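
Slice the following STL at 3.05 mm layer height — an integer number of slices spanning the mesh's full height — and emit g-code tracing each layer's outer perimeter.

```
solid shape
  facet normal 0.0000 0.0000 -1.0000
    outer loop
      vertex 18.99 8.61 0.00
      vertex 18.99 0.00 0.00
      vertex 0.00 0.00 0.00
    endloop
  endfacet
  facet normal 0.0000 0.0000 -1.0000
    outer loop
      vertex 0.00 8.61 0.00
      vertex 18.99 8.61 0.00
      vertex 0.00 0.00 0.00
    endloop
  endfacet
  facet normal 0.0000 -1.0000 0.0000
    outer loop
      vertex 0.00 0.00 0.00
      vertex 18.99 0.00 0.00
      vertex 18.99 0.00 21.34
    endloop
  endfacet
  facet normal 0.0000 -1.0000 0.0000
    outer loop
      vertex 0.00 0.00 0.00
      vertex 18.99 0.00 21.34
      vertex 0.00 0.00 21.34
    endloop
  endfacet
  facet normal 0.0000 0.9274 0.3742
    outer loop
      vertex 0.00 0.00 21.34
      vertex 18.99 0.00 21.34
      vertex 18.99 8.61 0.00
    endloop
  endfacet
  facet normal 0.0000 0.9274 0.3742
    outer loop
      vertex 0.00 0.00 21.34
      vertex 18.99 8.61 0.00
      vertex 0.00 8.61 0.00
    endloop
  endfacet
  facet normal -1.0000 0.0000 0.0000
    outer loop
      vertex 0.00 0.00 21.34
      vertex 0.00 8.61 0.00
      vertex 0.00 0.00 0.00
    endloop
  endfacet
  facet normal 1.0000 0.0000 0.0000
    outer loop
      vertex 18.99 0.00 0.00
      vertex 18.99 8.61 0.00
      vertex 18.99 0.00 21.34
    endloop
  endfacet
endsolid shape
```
; perimeter-only toolpath
G21 ; units = mm
G90 ; absolute positioning
G28 ; home
; layer 1
G0 Z3.05
G0 X0.00 Y0.00
G1 X18.99 Y0.00
G1 X18.99 Y7.38
G1 X0.00 Y7.38
G1 X0.00 Y0.00
; layer 2
G0 Z6.10
G0 X0.00 Y0.00
G1 X18.99 Y0.00
G1 X18.99 Y6.15
G1 X0.00 Y6.15
G1 X0.00 Y0.00
; layer 3
G0 Z9.15
G0 X0.00 Y0.00
G1 X18.99 Y0.00
G1 X18.99 Y4.92
G1 X0.00 Y4.92
G1 X0.00 Y0.00
; layer 4
G0 Z12.19
G0 X0.00 Y0.00
G1 X18.99 Y0.00
G1 X18.99 Y3.69
G1 X0.00 Y3.69
G1 X0.00 Y0.00
; layer 5
G0 Z15.24
G0 X0.00 Y0.00
G1 X18.99 Y0.00
G1 X18.99 Y2.46
G1 X0.00 Y2.46
G1 X0.00 Y0.00
; layer 6
G0 Z18.29
G0 X0.00 Y0.00
G1 X18.99 Y0.00
G1 X18.99 Y1.23
G1 X0.00 Y1.23
G1 X0.00 Y0.00
M2 ; end

The solid is a wedge (ramp): 19 × 8.61 mm base, rising to 21.3 mm along the y=0 edge and sloping linearly to z=0 at y=8.61. Slicing at Δz = 3.05 mm — 7 equal slices spanning the solid's height, so layer i sits at z = i·h/7 — gives 6 non-empty perimeters. Each is a 4-segment closed polygon; G0 lifts to the layer z and rapids to the start vertex, then G1 traces the edges. The cross-section shrinks linearly with z (the slice at the apex is degenerate and omitted).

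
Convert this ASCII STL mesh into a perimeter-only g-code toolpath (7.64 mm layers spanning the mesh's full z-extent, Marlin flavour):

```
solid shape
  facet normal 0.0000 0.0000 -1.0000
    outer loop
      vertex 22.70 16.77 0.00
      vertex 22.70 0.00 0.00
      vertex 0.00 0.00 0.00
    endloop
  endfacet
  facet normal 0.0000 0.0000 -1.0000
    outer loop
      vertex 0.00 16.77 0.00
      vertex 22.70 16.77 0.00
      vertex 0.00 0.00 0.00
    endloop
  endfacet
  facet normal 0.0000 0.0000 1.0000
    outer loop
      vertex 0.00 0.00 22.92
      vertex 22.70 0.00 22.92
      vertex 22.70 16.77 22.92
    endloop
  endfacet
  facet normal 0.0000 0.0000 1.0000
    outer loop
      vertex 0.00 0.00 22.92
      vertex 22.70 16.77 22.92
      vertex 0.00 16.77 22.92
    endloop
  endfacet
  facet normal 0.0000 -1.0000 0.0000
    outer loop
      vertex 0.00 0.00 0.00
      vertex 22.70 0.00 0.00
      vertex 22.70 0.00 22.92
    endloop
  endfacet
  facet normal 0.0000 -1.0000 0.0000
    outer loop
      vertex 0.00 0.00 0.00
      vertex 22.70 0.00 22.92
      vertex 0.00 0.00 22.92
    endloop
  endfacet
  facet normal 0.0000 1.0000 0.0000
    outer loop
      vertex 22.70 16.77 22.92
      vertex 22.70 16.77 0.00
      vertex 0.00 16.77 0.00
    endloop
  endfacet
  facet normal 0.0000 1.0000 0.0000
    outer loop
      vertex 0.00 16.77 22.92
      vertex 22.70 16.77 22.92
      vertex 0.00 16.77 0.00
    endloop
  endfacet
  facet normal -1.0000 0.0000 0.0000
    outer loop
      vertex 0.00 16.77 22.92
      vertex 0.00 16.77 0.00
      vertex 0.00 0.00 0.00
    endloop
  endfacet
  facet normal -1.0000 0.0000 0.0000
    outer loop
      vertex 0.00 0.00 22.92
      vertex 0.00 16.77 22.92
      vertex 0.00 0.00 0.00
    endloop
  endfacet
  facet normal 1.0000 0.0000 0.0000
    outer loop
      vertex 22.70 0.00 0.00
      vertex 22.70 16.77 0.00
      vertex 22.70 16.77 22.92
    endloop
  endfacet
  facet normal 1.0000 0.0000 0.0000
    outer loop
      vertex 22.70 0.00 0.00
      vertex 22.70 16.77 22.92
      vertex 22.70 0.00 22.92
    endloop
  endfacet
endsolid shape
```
; perimeter-only toolpath
G21 ; units = mm
G90 ; absolute positioning
G28 ; home
; layer 1
G0 Z7.64
G0 X0.00 Y0.00
G1 X22.70 Y0.00
G1 X22.70 Y16.77
G1 X0.00 Y16.77
G1 X0.00 Y0.00
; layer 2
G0 Z15.28
G0 X0.00 Y0.00
G1 X22.70 Y0.00
G1 X22.70 Y16.77
G1 X0.00 Y16.77
G1 X0.00 Y0.00
; layer 3
G0 Z22.92
G0 X0.00 Y0.00
G1 X22.70 Y0.00
G1 X22.70 Y16.77
G1 X0.00 Y16.77
G1 X0.00 Y0.00
M2 ; end

The solid is a rectangular box, roughly 22.7 × 16.8 mm footprint and 22.9 mm tall. Slicing at Δz = 7.64 mm — 3 equal slices spanning the solid's height, so layer i sits at z = i·h/3 — gives 3 non-empty perimeters. Each is a 4-segment closed polygon; G0 lifts to the layer z and rapids to the start vertex, then G1 traces the edges.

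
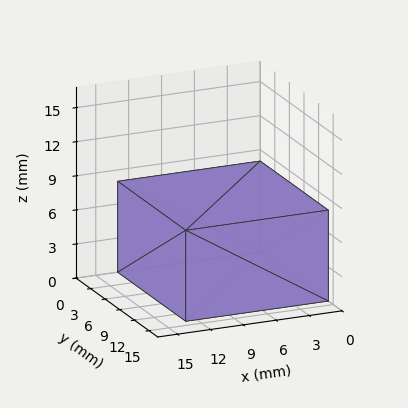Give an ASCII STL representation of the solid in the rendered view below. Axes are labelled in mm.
Reading the render: the shape is a rectangular box, roughly 13 × 14 mm footprint and 8 mm tall (dimensions read to the nearest mm from the axis ticks). For the STL, each face is triangulated and given an outward normal.

solid part
  facet normal 0.0000 0.0000 -1.0000
    outer loop
      vertex 13.0 14.0 0.0
      vertex 13.0 0.0 0.0
      vertex 0.0 0.0 0.0
    endloop
  endfacet
  facet normal 0.0000 0.0000 -1.0000
    outer loop
      vertex 0.0 14.0 0.0
      vertex 13.0 14.0 0.0
      vertex 0.0 0.0 0.0
    endloop
  endfacet
  facet normal 0.0000 0.0000 1.0000
    outer loop
      vertex 0.0 0.0 8.0
      vertex 13.0 0.0 8.0
      vertex 13.0 14.0 8.0
    endloop
  endfacet
  facet normal 0.0000 0.0000 1.0000
    outer loop
      vertex 0.0 0.0 8.0
      vertex 13.0 14.0 8.0
      vertex 0.0 14.0 8.0
    endloop
  endfacet
  facet normal 0.0000 -1.0000 0.0000
    outer loop
      vertex 0.0 0.0 0.0
      vertex 13.0 0.0 0.0
      vertex 13.0 0.0 8.0
    endloop
  endfacet
  facet normal 0.0000 -1.0000 0.0000
    outer loop
      vertex 0.0 0.0 0.0
      vertex 13.0 0.0 8.0
      vertex 0.0 0.0 8.0
    endloop
  endfacet
  facet normal 0.0000 1.0000 0.0000
    outer loop
      vertex 13.0 14.0 8.0
      vertex 13.0 14.0 0.0
      vertex 0.0 14.0 0.0
    endloop
  endfacet
  facet normal 0.0000 1.0000 0.0000
    outer loop
      vertex 0.0 14.0 8.0
      vertex 13.0 14.0 8.0
      vertex 0.0 14.0 0.0
    endloop
  endfacet
  facet normal -1.0000 0.0000 0.0000
    outer loop
      vertex 0.0 14.0 8.0
      vertex 0.0 14.0 0.0
      vertex 0.0 0.0 0.0
    endloop
  endfacet
  facet normal -1.0000 0.0000 0.0000
    outer loop
      vertex 0.0 0.0 8.0
      vertex 0.0 14.0 8.0
      vertex 0.0 0.0 0.0
    endloop
  endfacet
  facet normal 1.0000 0.0000 0.0000
    outer loop
      vertex 13.0 0.0 0.0
      vertex 13.0 14.0 0.0
      vertex 13.0 14.0 8.0
    endloop
  endfacet
  facet normal 1.0000 0.0000 0.0000
    outer loop
      vertex 13.0 0.0 0.0
      vertex 13.0 14.0 8.0
      vertex 13.0 0.0 8.0
    endloop
  endfacet
endsolid part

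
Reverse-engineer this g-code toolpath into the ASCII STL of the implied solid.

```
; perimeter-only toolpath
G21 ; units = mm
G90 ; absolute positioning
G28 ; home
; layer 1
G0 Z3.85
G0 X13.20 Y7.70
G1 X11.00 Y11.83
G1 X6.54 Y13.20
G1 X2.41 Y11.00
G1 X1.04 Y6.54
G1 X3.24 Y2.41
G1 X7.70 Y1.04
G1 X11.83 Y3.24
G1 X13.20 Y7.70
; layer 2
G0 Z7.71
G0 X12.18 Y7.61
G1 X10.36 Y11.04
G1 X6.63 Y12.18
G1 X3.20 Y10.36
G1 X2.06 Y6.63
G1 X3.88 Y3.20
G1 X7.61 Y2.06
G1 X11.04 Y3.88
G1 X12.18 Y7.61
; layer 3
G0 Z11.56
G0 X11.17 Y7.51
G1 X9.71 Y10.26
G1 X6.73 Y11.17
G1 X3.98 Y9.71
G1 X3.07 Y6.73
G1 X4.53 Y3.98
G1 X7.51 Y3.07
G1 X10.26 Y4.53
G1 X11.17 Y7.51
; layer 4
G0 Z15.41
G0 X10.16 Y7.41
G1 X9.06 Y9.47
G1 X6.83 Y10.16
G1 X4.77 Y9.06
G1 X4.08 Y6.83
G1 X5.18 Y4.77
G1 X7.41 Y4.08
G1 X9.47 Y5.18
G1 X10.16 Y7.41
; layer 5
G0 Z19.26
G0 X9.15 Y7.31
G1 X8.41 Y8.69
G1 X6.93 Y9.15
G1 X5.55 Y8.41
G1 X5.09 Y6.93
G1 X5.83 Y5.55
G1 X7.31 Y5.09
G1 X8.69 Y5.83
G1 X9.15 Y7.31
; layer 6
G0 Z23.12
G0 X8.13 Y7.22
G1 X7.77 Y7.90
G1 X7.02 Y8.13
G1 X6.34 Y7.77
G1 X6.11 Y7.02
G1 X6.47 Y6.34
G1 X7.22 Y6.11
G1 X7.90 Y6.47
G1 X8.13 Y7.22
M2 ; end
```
solid part
  facet normal 0.0000 0.0000 -1.0000
    outer loop
      vertex 6.44 14.21 0.00
      vertex 11.65 12.61 0.00
      vertex 14.21 7.80 0.00
    endloop
  endfacet
  facet normal 0.0000 0.0000 -1.0000
    outer loop
      vertex 1.63 11.65 0.00
      vertex 6.44 14.21 0.00
      vertex 14.21 7.80 0.00
    endloop
  endfacet
  facet normal 0.0000 0.0000 -1.0000
    outer loop
      vertex 0.03 6.44 0.00
      vertex 1.63 11.65 0.00
      vertex 14.21 7.80 0.00
    endloop
  endfacet
  facet normal 0.0000 0.0000 -1.0000
    outer loop
      vertex 2.59 1.63 0.00
      vertex 0.03 6.44 0.00
      vertex 14.21 7.80 0.00
    endloop
  endfacet
  facet normal 0.0000 0.0000 -1.0000
    outer loop
      vertex 7.80 0.03 0.00
      vertex 2.59 1.63 0.00
      vertex 14.21 7.80 0.00
    endloop
  endfacet
  facet normal 0.0000 0.0000 -1.0000
    outer loop
      vertex 12.61 2.59 0.00
      vertex 7.80 0.03 0.00
      vertex 14.21 7.80 0.00
    endloop
  endfacet
  facet normal 0.8576 0.4564 0.2370
    outer loop
      vertex 14.21 7.80 0.00
      vertex 11.65 12.61 0.00
      vertex 7.12 7.12 26.97
    endloop
  endfacet
  facet normal 0.2852 0.9287 0.2370
    outer loop
      vertex 11.65 12.61 0.00
      vertex 6.44 14.21 0.00
      vertex 7.12 7.12 26.97
    endloop
  endfacet
  facet normal -0.4564 0.8576 0.2370
    outer loop
      vertex 6.44 14.21 0.00
      vertex 1.63 11.65 0.00
      vertex 7.12 7.12 26.97
    endloop
  endfacet
  facet normal -0.9287 0.2852 0.2370
    outer loop
      vertex 1.63 11.65 0.00
      vertex 0.03 6.44 0.00
      vertex 7.12 7.12 26.97
    endloop
  endfacet
  facet normal -0.8576 -0.4564 0.2370
    outer loop
      vertex 0.03 6.44 0.00
      vertex 2.59 1.63 0.00
      vertex 7.12 7.12 26.97
    endloop
  endfacet
  facet normal -0.2852 -0.9287 0.2370
    outer loop
      vertex 2.59 1.63 0.00
      vertex 7.80 0.03 0.00
      vertex 7.12 7.12 26.97
    endloop
  endfacet
  facet normal 0.4564 -0.8576 0.2370
    outer loop
      vertex 7.80 0.03 0.00
      vertex 12.61 2.59 0.00
      vertex 7.12 7.12 26.97
    endloop
  endfacet
  facet normal 0.9287 -0.2852 0.2370
    outer loop
      vertex 12.61 2.59 0.00
      vertex 14.21 7.80 0.00
      vertex 7.12 7.12 26.97
    endloop
  endfacet
endsolid part

The G0 Z moves step by Δz≈3.85 mm. The G1 loops shrink linearly with z, so the solid tapers from its base footprint up to z≈27. Closing with a flat bottom cap and the tapered top and triangulating gives 14 facets — a regular 8-sided pyramid, base circumscribed radius ≈ 7.12 mm, apex at z ≈ 27 mm.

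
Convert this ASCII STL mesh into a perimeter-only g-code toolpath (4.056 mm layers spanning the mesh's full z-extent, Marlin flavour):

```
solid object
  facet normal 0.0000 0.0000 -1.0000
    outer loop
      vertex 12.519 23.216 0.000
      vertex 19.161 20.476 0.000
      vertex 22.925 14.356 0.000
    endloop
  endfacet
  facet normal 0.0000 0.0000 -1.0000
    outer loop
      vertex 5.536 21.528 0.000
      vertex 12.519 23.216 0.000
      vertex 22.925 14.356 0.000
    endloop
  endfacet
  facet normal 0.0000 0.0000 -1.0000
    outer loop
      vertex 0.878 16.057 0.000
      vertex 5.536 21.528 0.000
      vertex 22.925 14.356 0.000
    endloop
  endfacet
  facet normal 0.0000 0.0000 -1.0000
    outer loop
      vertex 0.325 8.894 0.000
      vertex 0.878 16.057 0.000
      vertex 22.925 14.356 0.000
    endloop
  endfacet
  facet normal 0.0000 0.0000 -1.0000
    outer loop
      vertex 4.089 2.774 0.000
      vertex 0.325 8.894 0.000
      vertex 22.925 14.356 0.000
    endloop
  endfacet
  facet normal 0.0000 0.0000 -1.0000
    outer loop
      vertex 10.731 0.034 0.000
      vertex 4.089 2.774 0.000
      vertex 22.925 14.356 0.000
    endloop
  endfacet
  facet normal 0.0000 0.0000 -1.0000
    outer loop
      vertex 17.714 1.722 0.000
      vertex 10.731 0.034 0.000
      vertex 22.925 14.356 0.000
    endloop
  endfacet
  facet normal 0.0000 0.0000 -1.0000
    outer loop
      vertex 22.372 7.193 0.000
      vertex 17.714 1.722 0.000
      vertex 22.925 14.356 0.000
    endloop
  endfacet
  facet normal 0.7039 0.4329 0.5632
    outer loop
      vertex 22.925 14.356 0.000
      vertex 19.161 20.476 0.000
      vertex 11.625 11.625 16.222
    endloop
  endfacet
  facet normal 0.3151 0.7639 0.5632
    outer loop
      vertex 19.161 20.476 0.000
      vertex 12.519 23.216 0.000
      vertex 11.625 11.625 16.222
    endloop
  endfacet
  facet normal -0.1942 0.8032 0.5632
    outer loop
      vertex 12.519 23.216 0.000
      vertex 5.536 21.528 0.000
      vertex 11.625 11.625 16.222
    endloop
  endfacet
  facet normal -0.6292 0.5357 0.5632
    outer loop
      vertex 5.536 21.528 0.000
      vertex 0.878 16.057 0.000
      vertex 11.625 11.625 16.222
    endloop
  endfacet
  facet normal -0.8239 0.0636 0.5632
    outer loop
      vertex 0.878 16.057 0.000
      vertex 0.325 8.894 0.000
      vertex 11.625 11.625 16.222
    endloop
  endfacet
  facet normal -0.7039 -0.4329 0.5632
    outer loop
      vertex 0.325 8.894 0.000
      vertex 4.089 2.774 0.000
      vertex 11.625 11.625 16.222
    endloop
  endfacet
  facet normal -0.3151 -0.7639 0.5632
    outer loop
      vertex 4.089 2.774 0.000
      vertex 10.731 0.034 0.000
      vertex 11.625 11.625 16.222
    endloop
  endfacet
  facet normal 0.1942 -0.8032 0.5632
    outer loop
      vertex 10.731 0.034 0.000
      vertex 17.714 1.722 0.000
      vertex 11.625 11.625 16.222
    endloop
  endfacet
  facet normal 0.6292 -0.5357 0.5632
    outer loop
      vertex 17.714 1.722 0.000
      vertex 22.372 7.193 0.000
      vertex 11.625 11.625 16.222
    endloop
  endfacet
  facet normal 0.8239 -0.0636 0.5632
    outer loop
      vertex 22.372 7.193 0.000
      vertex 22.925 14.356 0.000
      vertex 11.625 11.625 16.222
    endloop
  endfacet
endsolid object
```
; perimeter-only toolpath
G21 ; units = mm
G90 ; absolute positioning
G28 ; home
; layer 1
G0 Z4.056
G0 X20.100 Y13.673
G1 X17.277 Y18.263
G1 X12.296 Y20.318
G1 X7.058 Y19.052
G1 X3.565 Y14.949
G1 X3.150 Y9.577
G1 X5.973 Y4.987
G1 X10.954 Y2.932
G1 X16.192 Y4.198
G1 X19.685 Y8.301
G1 X20.100 Y13.673
; layer 2
G0 Z8.111
G0 X17.275 Y12.991
G1 X15.393 Y16.050
G1 X12.072 Y17.421
G1 X8.581 Y16.576
G1 X6.252 Y13.841
G1 X5.975 Y10.259
G1 X7.857 Y7.200
G1 X11.178 Y5.830
G1 X14.669 Y6.673
G1 X16.998 Y9.409
G1 X17.275 Y12.991
; layer 3
G0 Z12.167
G0 X14.450 Y12.308
G1 X13.509 Y13.838
G1 X11.848 Y14.523
G1 X10.103 Y14.101
G1 X8.938 Y12.733
G1 X8.800 Y10.942
G1 X9.741 Y9.412
G1 X11.402 Y8.727
G1 X13.147 Y9.149
G1 X14.312 Y10.517
G1 X14.450 Y12.308
M2 ; end

The solid is a regular 10-sided pyramid, base circumscribed radius ≈ 11.6 mm, apex at z ≈ 16.2 mm. Slicing at Δz = 4.056 mm — 4 equal slices spanning the solid's height, so layer i sits at z = i·h/4 — gives 3 non-empty perimeters. Each is a 10-segment closed polygon; G0 lifts to the layer z and rapids to the start vertex, then G1 traces the edges. The cross-section shrinks linearly with z (the slice at the apex is degenerate and omitted).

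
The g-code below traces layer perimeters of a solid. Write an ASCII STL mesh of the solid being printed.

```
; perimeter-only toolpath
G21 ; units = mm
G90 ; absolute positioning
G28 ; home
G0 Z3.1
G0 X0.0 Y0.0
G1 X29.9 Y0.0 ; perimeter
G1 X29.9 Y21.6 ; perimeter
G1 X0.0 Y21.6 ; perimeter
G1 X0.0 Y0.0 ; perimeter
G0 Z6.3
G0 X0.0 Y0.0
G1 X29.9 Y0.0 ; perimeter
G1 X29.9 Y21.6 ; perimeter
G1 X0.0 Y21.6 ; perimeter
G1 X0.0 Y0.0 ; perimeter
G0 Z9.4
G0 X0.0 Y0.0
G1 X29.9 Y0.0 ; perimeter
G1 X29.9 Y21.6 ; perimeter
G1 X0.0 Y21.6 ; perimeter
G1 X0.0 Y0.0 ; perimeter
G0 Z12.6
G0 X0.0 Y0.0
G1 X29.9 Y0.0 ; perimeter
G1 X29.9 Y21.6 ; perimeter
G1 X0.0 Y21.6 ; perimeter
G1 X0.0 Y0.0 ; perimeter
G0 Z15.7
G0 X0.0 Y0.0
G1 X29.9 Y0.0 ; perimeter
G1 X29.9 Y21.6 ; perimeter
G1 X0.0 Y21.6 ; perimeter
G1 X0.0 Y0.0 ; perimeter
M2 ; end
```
solid part
  facet normal 0.0000 0.0000 -1.0000
    outer loop
      vertex 29.9 21.6 0.0
      vertex 29.9 0.0 0.0
      vertex 0.0 0.0 0.0
    endloop
  endfacet
  facet normal 0.0000 0.0000 -1.0000
    outer loop
      vertex 0.0 21.6 0.0
      vertex 29.9 21.6 0.0
      vertex 0.0 0.0 0.0
    endloop
  endfacet
  facet normal 0.0000 0.0000 1.0000
    outer loop
      vertex 0.0 0.0 15.7
      vertex 29.9 0.0 15.7
      vertex 29.9 21.6 15.7
    endloop
  endfacet
  facet normal 0.0000 0.0000 1.0000
    outer loop
      vertex 0.0 0.0 15.7
      vertex 29.9 21.6 15.7
      vertex 0.0 21.6 15.7
    endloop
  endfacet
  facet normal 0.0000 -1.0000 0.0000
    outer loop
      vertex 0.0 0.0 0.0
      vertex 29.9 0.0 0.0
      vertex 29.9 0.0 15.7
    endloop
  endfacet
  facet normal 0.0000 -1.0000 0.0000
    outer loop
      vertex 0.0 0.0 0.0
      vertex 29.9 0.0 15.7
      vertex 0.0 0.0 15.7
    endloop
  endfacet
  facet normal 0.0000 1.0000 0.0000
    outer loop
      vertex 29.9 21.6 15.7
      vertex 29.9 21.6 0.0
      vertex 0.0 21.6 0.0
    endloop
  endfacet
  facet normal 0.0000 1.0000 0.0000
    outer loop
      vertex 0.0 21.6 15.7
      vertex 29.9 21.6 15.7
      vertex 0.0 21.6 0.0
    endloop
  endfacet
  facet normal -1.0000 0.0000 0.0000
    outer loop
      vertex 0.0 21.6 15.7
      vertex 0.0 21.6 0.0
      vertex 0.0 0.0 0.0
    endloop
  endfacet
  facet normal -1.0000 0.0000 0.0000
    outer loop
      vertex 0.0 0.0 15.7
      vertex 0.0 21.6 15.7
      vertex 0.0 0.0 0.0
    endloop
  endfacet
  facet normal 1.0000 0.0000 0.0000
    outer loop
      vertex 29.9 0.0 0.0
      vertex 29.9 21.6 0.0
      vertex 29.9 21.6 15.7
    endloop
  endfacet
  facet normal 1.0000 0.0000 0.0000
    outer loop
      vertex 29.9 0.0 0.0
      vertex 29.9 21.6 15.7
      vertex 29.9 0.0 15.7
    endloop
  endfacet
endsolid part

The G0 Z moves step by Δz≈3.1 mm. Every layer's G1 loop is the same polygon, so the solid is a straight extrusion of it from z=0 to z≈15.7. Closing with flat bottom and top caps and triangulating gives 12 facets — a rectangular box, roughly 29.9 × 21.6 mm footprint and 15.7 mm tall.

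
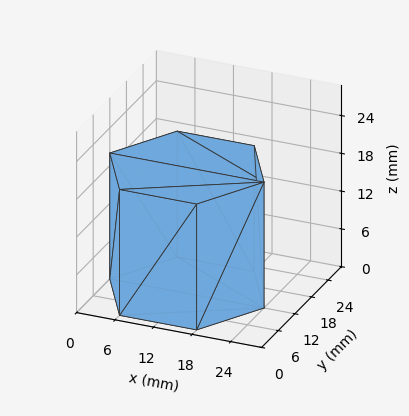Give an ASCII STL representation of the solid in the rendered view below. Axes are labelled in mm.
Reading the render: the shape is a regular 6-sided prism (a cylinder approximated with 6 flat sides), circumscribed radius ≈ 12 mm, height ≈ 20 mm (dimensions read to the nearest mm from the axis ticks). For the STL, each face is triangulated and given an outward normal.

solid part
  facet normal 0.0000 0.0000 -1.0000
    outer loop
      vertex 6.000 22.392 0.000
      vertex 18.000 22.392 0.000
      vertex 24.000 12.000 0.000
    endloop
  endfacet
  facet normal 0.0000 0.0000 -1.0000
    outer loop
      vertex 0.000 12.000 0.000
      vertex 6.000 22.392 0.000
      vertex 24.000 12.000 0.000
    endloop
  endfacet
  facet normal 0.0000 0.0000 -1.0000
    outer loop
      vertex 6.000 1.608 0.000
      vertex 0.000 12.000 0.000
      vertex 24.000 12.000 0.000
    endloop
  endfacet
  facet normal 0.0000 0.0000 -1.0000
    outer loop
      vertex 18.000 1.608 0.000
      vertex 6.000 1.608 0.000
      vertex 24.000 12.000 0.000
    endloop
  endfacet
  facet normal 0.0000 0.0000 1.0000
    outer loop
      vertex 24.000 12.000 20.000
      vertex 18.000 22.392 20.000
      vertex 6.000 22.392 20.000
    endloop
  endfacet
  facet normal 0.0000 0.0000 1.0000
    outer loop
      vertex 24.000 12.000 20.000
      vertex 6.000 22.392 20.000
      vertex 0.000 12.000 20.000
    endloop
  endfacet
  facet normal 0.0000 0.0000 1.0000
    outer loop
      vertex 24.000 12.000 20.000
      vertex 0.000 12.000 20.000
      vertex 6.000 1.608 20.000
    endloop
  endfacet
  facet normal 0.0000 0.0000 1.0000
    outer loop
      vertex 24.000 12.000 20.000
      vertex 6.000 1.608 20.000
      vertex 18.000 1.608 20.000
    endloop
  endfacet
  facet normal 0.8660 0.5000 0.0000
    outer loop
      vertex 24.000 12.000 0.000
      vertex 18.000 22.392 0.000
      vertex 18.000 22.392 20.000
    endloop
  endfacet
  facet normal 0.8660 0.5000 0.0000
    outer loop
      vertex 24.000 12.000 0.000
      vertex 18.000 22.392 20.000
      vertex 24.000 12.000 20.000
    endloop
  endfacet
  facet normal 0.0000 1.0000 0.0000
    outer loop
      vertex 18.000 22.392 0.000
      vertex 6.000 22.392 0.000
      vertex 6.000 22.392 20.000
    endloop
  endfacet
  facet normal 0.0000 1.0000 0.0000
    outer loop
      vertex 18.000 22.392 0.000
      vertex 6.000 22.392 20.000
      vertex 18.000 22.392 20.000
    endloop
  endfacet
  facet normal -0.8660 0.5000 0.0000
    outer loop
      vertex 6.000 22.392 0.000
      vertex 0.000 12.000 0.000
      vertex 0.000 12.000 20.000
    endloop
  endfacet
  facet normal -0.8660 0.5000 0.0000
    outer loop
      vertex 6.000 22.392 0.000
      vertex 0.000 12.000 20.000
      vertex 6.000 22.392 20.000
    endloop
  endfacet
  facet normal -0.8660 -0.5000 0.0000
    outer loop
      vertex 0.000 12.000 0.000
      vertex 6.000 1.608 0.000
      vertex 6.000 1.608 20.000
    endloop
  endfacet
  facet normal -0.8660 -0.5000 0.0000
    outer loop
      vertex 0.000 12.000 0.000
      vertex 6.000 1.608 20.000
      vertex 0.000 12.000 20.000
    endloop
  endfacet
  facet normal 0.0000 -1.0000 0.0000
    outer loop
      vertex 6.000 1.608 0.000
      vertex 18.000 1.608 0.000
      vertex 18.000 1.608 20.000
    endloop
  endfacet
  facet normal 0.0000 -1.0000 0.0000
    outer loop
      vertex 6.000 1.608 0.000
      vertex 18.000 1.608 20.000
      vertex 6.000 1.608 20.000
    endloop
  endfacet
  facet normal 0.8660 -0.5000 0.0000
    outer loop
      vertex 18.000 1.608 0.000
      vertex 24.000 12.000 0.000
      vertex 24.000 12.000 20.000
    endloop
  endfacet
  facet normal 0.8660 -0.5000 0.0000
    outer loop
      vertex 18.000 1.608 0.000
      vertex 24.000 12.000 20.000
      vertex 18.000 1.608 20.000
    endloop
  endfacet
endsolid part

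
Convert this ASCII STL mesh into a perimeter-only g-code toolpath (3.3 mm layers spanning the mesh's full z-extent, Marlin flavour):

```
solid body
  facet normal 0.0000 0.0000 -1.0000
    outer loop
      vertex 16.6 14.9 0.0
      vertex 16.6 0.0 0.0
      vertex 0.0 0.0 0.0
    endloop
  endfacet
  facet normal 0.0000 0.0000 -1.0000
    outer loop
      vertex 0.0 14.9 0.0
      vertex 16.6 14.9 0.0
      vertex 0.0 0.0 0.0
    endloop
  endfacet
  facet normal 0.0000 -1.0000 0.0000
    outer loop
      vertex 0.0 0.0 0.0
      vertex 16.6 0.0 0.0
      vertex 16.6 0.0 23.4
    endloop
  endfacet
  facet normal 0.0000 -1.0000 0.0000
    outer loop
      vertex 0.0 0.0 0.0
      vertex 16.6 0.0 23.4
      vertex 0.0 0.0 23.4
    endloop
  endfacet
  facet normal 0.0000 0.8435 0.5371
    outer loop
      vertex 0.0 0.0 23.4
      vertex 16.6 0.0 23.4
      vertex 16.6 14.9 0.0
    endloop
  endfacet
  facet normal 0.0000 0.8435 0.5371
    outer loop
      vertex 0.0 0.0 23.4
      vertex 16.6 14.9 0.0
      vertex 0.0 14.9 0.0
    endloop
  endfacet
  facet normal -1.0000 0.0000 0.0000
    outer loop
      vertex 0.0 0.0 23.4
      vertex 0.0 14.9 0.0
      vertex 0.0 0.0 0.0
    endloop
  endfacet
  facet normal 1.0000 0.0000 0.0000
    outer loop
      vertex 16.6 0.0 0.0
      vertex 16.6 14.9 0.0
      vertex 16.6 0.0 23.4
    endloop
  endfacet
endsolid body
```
; perimeter-only toolpath
G21 ; units = mm
G90 ; absolute positioning
G28 ; home
; layer 1
G0 Z3.3
G0 X0.0 Y0.0
G1 X16.6 Y0.0
G1 X16.6 Y12.8
G1 X0.0 Y12.8
G1 X0.0 Y0.0
; layer 2
G0 Z6.7
G0 X0.0 Y0.0
G1 X16.6 Y0.0
G1 X16.6 Y10.6
G1 X0.0 Y10.6
G1 X0.0 Y0.0
; layer 3
G0 Z10.0
G0 X0.0 Y0.0
G1 X16.6 Y0.0
G1 X16.6 Y8.5
G1 X0.0 Y8.5
G1 X0.0 Y0.0
; layer 4
G0 Z13.4
G0 X0.0 Y0.0
G1 X16.6 Y0.0
G1 X16.6 Y6.4
G1 X0.0 Y6.4
G1 X0.0 Y0.0
; layer 5
G0 Z16.7
G0 X0.0 Y0.0
G1 X16.6 Y0.0
G1 X16.6 Y4.3
G1 X0.0 Y4.3
G1 X0.0 Y0.0
; layer 6
G0 Z20.1
G0 X0.0 Y0.0
G1 X16.6 Y0.0
G1 X16.6 Y2.1
G1 X0.0 Y2.1
G1 X0.0 Y0.0
M2 ; end

The solid is a wedge (ramp): 16.6 × 14.9 mm base, rising to 23.4 mm along the y=0 edge and sloping linearly to z=0 at y=14.9. Slicing at Δz = 3.3 mm — 7 equal slices spanning the solid's height, so layer i sits at z = i·h/7 — gives 6 non-empty perimeters. Each is a 4-segment closed polygon; G0 lifts to the layer z and rapids to the start vertex, then G1 traces the edges. The cross-section shrinks linearly with z (the slice at the apex is degenerate and omitted).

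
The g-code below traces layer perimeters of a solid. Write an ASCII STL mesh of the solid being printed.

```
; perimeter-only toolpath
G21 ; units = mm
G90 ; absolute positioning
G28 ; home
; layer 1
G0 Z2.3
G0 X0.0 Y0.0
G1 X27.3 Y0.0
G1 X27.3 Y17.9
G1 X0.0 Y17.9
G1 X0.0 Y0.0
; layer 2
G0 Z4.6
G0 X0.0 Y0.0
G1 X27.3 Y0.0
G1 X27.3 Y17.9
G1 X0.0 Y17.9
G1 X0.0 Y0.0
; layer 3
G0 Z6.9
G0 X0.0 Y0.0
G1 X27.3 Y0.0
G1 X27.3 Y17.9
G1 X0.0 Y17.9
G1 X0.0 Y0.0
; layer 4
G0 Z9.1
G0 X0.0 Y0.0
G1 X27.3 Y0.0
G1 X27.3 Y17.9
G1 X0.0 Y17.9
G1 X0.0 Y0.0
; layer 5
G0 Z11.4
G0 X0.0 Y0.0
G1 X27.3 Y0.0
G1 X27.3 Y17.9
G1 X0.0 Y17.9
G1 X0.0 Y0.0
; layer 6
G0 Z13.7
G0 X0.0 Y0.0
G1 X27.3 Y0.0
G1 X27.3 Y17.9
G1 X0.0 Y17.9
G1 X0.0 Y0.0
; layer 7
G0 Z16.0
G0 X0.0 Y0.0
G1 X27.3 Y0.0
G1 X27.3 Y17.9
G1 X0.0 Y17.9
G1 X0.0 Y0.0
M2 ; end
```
solid part
  facet normal 0.0000 0.0000 -1.0000
    outer loop
      vertex 27.3 17.9 0.0
      vertex 27.3 0.0 0.0
      vertex 0.0 0.0 0.0
    endloop
  endfacet
  facet normal 0.0000 0.0000 -1.0000
    outer loop
      vertex 0.0 17.9 0.0
      vertex 27.3 17.9 0.0
      vertex 0.0 0.0 0.0
    endloop
  endfacet
  facet normal 0.0000 0.0000 1.0000
    outer loop
      vertex 0.0 0.0 16.0
      vertex 27.3 0.0 16.0
      vertex 27.3 17.9 16.0
    endloop
  endfacet
  facet normal 0.0000 0.0000 1.0000
    outer loop
      vertex 0.0 0.0 16.0
      vertex 27.3 17.9 16.0
      vertex 0.0 17.9 16.0
    endloop
  endfacet
  facet normal 0.0000 -1.0000 0.0000
    outer loop
      vertex 0.0 0.0 0.0
      vertex 27.3 0.0 0.0
      vertex 27.3 0.0 16.0
    endloop
  endfacet
  facet normal 0.0000 -1.0000 0.0000
    outer loop
      vertex 0.0 0.0 0.0
      vertex 27.3 0.0 16.0
      vertex 0.0 0.0 16.0
    endloop
  endfacet
  facet normal 0.0000 1.0000 0.0000
    outer loop
      vertex 27.3 17.9 16.0
      vertex 27.3 17.9 0.0
      vertex 0.0 17.9 0.0
    endloop
  endfacet
  facet normal 0.0000 1.0000 0.0000
    outer loop
      vertex 0.0 17.9 16.0
      vertex 27.3 17.9 16.0
      vertex 0.0 17.9 0.0
    endloop
  endfacet
  facet normal -1.0000 0.0000 0.0000
    outer loop
      vertex 0.0 17.9 16.0
      vertex 0.0 17.9 0.0
      vertex 0.0 0.0 0.0
    endloop
  endfacet
  facet normal -1.0000 0.0000 0.0000
    outer loop
      vertex 0.0 0.0 16.0
      vertex 0.0 17.9 16.0
      vertex 0.0 0.0 0.0
    endloop
  endfacet
  facet normal 1.0000 0.0000 0.0000
    outer loop
      vertex 27.3 0.0 0.0
      vertex 27.3 17.9 0.0
      vertex 27.3 17.9 16.0
    endloop
  endfacet
  facet normal 1.0000 0.0000 0.0000
    outer loop
      vertex 27.3 0.0 0.0
      vertex 27.3 17.9 16.0
      vertex 27.3 0.0 16.0
    endloop
  endfacet
endsolid part

The G0 Z moves step by Δz≈2.3 mm. Every layer's G1 loop is the same polygon, so the solid is a straight extrusion of it from z=0 to z≈16. Closing with flat bottom and top caps and triangulating gives 12 facets — a rectangular box, roughly 27.3 × 17.9 mm footprint and 16 mm tall.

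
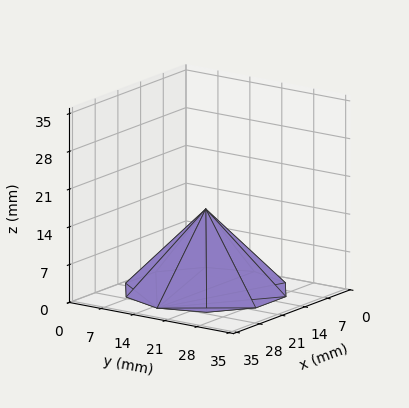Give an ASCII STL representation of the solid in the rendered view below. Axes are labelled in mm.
Reading the render: the shape is a regular 10-sided pyramid, base circumscribed radius ≈ 15 mm, apex at z ≈ 15 mm (dimensions read to the nearest mm from the axis ticks). For the STL, each face is triangulated and given an outward normal.

solid part
  facet normal 0.0000 0.0000 -1.0000
    outer loop
      vertex 19.64 29.27 0.00
      vertex 27.14 23.82 0.00
      vertex 30.00 15.00 0.00
    endloop
  endfacet
  facet normal 0.0000 0.0000 -1.0000
    outer loop
      vertex 10.36 29.27 0.00
      vertex 19.64 29.27 0.00
      vertex 30.00 15.00 0.00
    endloop
  endfacet
  facet normal 0.0000 0.0000 -1.0000
    outer loop
      vertex 2.86 23.82 0.00
      vertex 10.36 29.27 0.00
      vertex 30.00 15.00 0.00
    endloop
  endfacet
  facet normal 0.0000 0.0000 -1.0000
    outer loop
      vertex 0.00 15.00 0.00
      vertex 2.86 23.82 0.00
      vertex 30.00 15.00 0.00
    endloop
  endfacet
  facet normal 0.0000 0.0000 -1.0000
    outer loop
      vertex 2.86 6.18 0.00
      vertex 0.00 15.00 0.00
      vertex 30.00 15.00 0.00
    endloop
  endfacet
  facet normal 0.0000 0.0000 -1.0000
    outer loop
      vertex 10.36 0.73 0.00
      vertex 2.86 6.18 0.00
      vertex 30.00 15.00 0.00
    endloop
  endfacet
  facet normal 0.0000 0.0000 -1.0000
    outer loop
      vertex 19.64 0.73 0.00
      vertex 10.36 0.73 0.00
      vertex 30.00 15.00 0.00
    endloop
  endfacet
  facet normal 0.0000 0.0000 -1.0000
    outer loop
      vertex 27.14 6.18 0.00
      vertex 19.64 0.73 0.00
      vertex 30.00 15.00 0.00
    endloop
  endfacet
  facet normal 0.6892 0.2235 0.6892
    outer loop
      vertex 30.00 15.00 0.00
      vertex 27.14 23.82 0.00
      vertex 15.00 15.00 15.00
    endloop
  endfacet
  facet normal 0.4259 0.5861 0.6893
    outer loop
      vertex 27.14 23.82 0.00
      vertex 19.64 29.27 0.00
      vertex 15.00 15.00 15.00
    endloop
  endfacet
  facet normal 0.0000 0.7245 0.6893
    outer loop
      vertex 19.64 29.27 0.00
      vertex 10.36 29.27 0.00
      vertex 15.00 15.00 15.00
    endloop
  endfacet
  facet normal -0.4259 0.5861 0.6893
    outer loop
      vertex 10.36 29.27 0.00
      vertex 2.86 23.82 0.00
      vertex 15.00 15.00 15.00
    endloop
  endfacet
  facet normal -0.6892 0.2235 0.6892
    outer loop
      vertex 2.86 23.82 0.00
      vertex 0.00 15.00 0.00
      vertex 15.00 15.00 15.00
    endloop
  endfacet
  facet normal -0.6892 -0.2235 0.6892
    outer loop
      vertex 0.00 15.00 0.00
      vertex 2.86 6.18 0.00
      vertex 15.00 15.00 15.00
    endloop
  endfacet
  facet normal -0.4259 -0.5861 0.6893
    outer loop
      vertex 2.86 6.18 0.00
      vertex 10.36 0.73 0.00
      vertex 15.00 15.00 15.00
    endloop
  endfacet
  facet normal 0.0000 -0.7245 0.6893
    outer loop
      vertex 10.36 0.73 0.00
      vertex 19.64 0.73 0.00
      vertex 15.00 15.00 15.00
    endloop
  endfacet
  facet normal 0.4259 -0.5861 0.6893
    outer loop
      vertex 19.64 0.73 0.00
      vertex 27.14 6.18 0.00
      vertex 15.00 15.00 15.00
    endloop
  endfacet
  facet normal 0.6892 -0.2235 0.6892
    outer loop
      vertex 27.14 6.18 0.00
      vertex 30.00 15.00 0.00
      vertex 15.00 15.00 15.00
    endloop
  endfacet
endsolid part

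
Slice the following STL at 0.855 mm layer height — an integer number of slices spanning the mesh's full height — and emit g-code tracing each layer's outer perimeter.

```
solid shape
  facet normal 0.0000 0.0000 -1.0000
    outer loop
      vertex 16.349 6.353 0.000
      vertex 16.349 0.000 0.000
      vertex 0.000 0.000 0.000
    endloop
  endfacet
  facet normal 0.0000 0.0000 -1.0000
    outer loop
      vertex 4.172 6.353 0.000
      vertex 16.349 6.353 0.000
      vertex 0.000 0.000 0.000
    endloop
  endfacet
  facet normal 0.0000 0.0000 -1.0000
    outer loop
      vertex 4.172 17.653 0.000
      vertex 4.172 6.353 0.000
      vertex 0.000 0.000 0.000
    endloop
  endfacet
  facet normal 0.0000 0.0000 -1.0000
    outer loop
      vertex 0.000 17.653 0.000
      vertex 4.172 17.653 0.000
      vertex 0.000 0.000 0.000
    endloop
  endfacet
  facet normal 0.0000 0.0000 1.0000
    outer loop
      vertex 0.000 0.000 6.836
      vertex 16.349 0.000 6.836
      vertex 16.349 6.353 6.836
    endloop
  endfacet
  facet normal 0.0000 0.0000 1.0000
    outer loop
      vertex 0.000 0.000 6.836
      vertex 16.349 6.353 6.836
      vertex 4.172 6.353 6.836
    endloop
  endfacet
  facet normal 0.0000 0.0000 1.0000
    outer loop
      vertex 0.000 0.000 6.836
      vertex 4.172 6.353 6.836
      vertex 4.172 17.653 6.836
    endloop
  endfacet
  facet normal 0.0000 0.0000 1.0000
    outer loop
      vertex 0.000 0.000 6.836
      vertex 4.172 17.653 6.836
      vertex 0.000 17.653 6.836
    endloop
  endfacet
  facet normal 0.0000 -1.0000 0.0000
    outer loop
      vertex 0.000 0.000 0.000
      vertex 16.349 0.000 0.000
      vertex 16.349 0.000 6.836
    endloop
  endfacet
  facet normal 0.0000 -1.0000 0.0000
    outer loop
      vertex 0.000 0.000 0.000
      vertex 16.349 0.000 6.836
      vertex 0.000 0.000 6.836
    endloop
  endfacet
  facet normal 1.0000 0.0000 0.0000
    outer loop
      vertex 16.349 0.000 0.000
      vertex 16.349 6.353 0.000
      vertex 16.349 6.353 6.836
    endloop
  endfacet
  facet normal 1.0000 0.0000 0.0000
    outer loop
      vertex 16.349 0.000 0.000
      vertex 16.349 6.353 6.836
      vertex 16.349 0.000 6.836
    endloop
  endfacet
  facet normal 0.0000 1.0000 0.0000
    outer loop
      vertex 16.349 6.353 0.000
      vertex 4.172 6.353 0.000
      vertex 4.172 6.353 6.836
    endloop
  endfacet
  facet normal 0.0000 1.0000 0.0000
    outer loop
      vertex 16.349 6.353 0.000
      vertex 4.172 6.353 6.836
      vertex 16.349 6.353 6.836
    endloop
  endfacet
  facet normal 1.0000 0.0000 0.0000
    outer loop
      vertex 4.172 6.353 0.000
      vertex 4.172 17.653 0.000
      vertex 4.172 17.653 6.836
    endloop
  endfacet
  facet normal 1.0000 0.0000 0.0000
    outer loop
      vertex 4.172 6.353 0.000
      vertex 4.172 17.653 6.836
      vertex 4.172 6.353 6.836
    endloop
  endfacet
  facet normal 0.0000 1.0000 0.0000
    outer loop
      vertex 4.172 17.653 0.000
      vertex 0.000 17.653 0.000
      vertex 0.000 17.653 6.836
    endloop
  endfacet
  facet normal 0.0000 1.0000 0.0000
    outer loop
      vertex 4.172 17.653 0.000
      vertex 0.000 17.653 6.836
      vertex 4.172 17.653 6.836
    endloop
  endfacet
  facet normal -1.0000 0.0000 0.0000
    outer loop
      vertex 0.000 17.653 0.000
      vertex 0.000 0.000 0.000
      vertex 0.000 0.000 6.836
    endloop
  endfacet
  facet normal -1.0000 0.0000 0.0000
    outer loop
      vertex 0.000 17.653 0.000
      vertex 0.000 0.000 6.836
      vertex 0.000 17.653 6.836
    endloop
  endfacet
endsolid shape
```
; perimeter-only toolpath
G21 ; units = mm
G90 ; absolute positioning
G28 ; home
; layer 1
G0 Z0.855
G0 X0.000 Y0.000
G1 X16.349 Y0.000
G1 X16.349 Y6.353
G1 X4.172 Y6.353
G1 X4.172 Y17.653
G1 X0.000 Y17.653
G1 X0.000 Y0.000
; layer 2
G0 Z1.709
G0 X0.000 Y0.000
G1 X16.349 Y0.000
G1 X16.349 Y6.353
G1 X4.172 Y6.353
G1 X4.172 Y17.653
G1 X0.000 Y17.653
G1 X0.000 Y0.000
; layer 3
G0 Z2.564
G0 X0.000 Y0.000
G1 X16.349 Y0.000
G1 X16.349 Y6.353
G1 X4.172 Y6.353
G1 X4.172 Y17.653
G1 X0.000 Y17.653
G1 X0.000 Y0.000
; layer 4
G0 Z3.418
G0 X0.000 Y0.000
G1 X16.349 Y0.000
G1 X16.349 Y6.353
G1 X4.172 Y6.353
G1 X4.172 Y17.653
G1 X0.000 Y17.653
G1 X0.000 Y0.000
; layer 5
G0 Z4.272
G0 X0.000 Y0.000
G1 X16.349 Y0.000
G1 X16.349 Y6.353
G1 X4.172 Y6.353
G1 X4.172 Y17.653
G1 X0.000 Y17.653
G1 X0.000 Y0.000
; layer 6
G0 Z5.127
G0 X0.000 Y0.000
G1 X16.349 Y0.000
G1 X16.349 Y6.353
G1 X4.172 Y6.353
G1 X4.172 Y17.653
G1 X0.000 Y17.653
G1 X0.000 Y0.000
; layer 7
G0 Z5.982
G0 X0.000 Y0.000
G1 X16.349 Y0.000
G1 X16.349 Y6.353
G1 X4.172 Y6.353
G1 X4.172 Y17.653
G1 X0.000 Y17.653
G1 X0.000 Y0.000
; layer 8
G0 Z6.836
G0 X0.000 Y0.000
G1 X16.349 Y0.000
G1 X16.349 Y6.353
G1 X4.172 Y6.353
G1 X4.172 Y17.653
G1 X0.000 Y17.653
G1 X0.000 Y0.000
M2 ; end

The solid is an L-shaped prism: outer 16.3 × 17.7 mm, arm thicknesses ≈ 6.35 mm (horizontal) and 4.17 mm (vertical), extruded 6.84 mm in z. Slicing at Δz = 0.855 mm — 8 equal slices spanning the solid's height, so layer i sits at z = i·h/8 — gives 8 non-empty perimeters. Each is a 6-segment closed polygon; G0 lifts to the layer z and rapids to the start vertex, then G1 traces the edges.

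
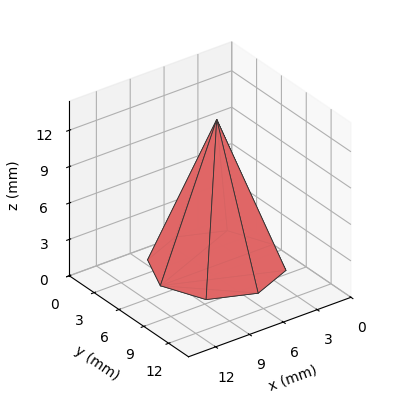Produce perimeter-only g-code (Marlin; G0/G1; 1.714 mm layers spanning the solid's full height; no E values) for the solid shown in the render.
Reading the render: the shape is a regular 8-sided pyramid, base circumscribed radius ≈ 5 mm, apex at z ≈ 12 mm (dimensions read to the nearest mm from the axis ticks). For the g-code, the solid's height is divided into equal slices at the stated Δz and each level perimeter traced with G1 moves after a G0 lift.

; perimeter-only toolpath
G21 ; units = mm
G90 ; absolute positioning
G28 ; home
; layer 1
G0 Z1.714
G0 X9.286 Y5.000
G1 X8.031 Y8.031
G1 X5.000 Y9.286
G1 X1.969 Y8.031
G1 X0.714 Y5.000
G1 X1.969 Y1.969
G1 X5.000 Y0.714
G1 X8.031 Y1.969
G1 X9.286 Y5.000
; layer 2
G0 Z3.429
G0 X8.571 Y5.000
G1 X7.526 Y7.526
G1 X5.000 Y8.571
G1 X2.474 Y7.526
G1 X1.429 Y5.000
G1 X2.474 Y2.474
G1 X5.000 Y1.429
G1 X7.526 Y2.474
G1 X8.571 Y5.000
; layer 3
G0 Z5.143
G0 X7.857 Y5.000
G1 X7.021 Y7.021
G1 X5.000 Y7.857
G1 X2.979 Y7.021
G1 X2.143 Y5.000
G1 X2.979 Y2.979
G1 X5.000 Y2.143
G1 X7.021 Y2.979
G1 X7.857 Y5.000
; layer 4
G0 Z6.857
G0 X7.143 Y5.000
G1 X6.515 Y6.515
G1 X5.000 Y7.143
G1 X3.485 Y6.515
G1 X2.857 Y5.000
G1 X3.485 Y3.485
G1 X5.000 Y2.857
G1 X6.515 Y3.485
G1 X7.143 Y5.000
; layer 5
G0 Z8.571
G0 X6.429 Y5.000
G1 X6.010 Y6.010
G1 X5.000 Y6.429
G1 X3.990 Y6.010
G1 X3.571 Y5.000
G1 X3.990 Y3.990
G1 X5.000 Y3.571
G1 X6.010 Y3.990
G1 X6.429 Y5.000
; layer 6
G0 Z10.286
G0 X5.714 Y5.000
G1 X5.505 Y5.505
G1 X5.000 Y5.714
G1 X4.495 Y5.505
G1 X4.286 Y5.000
G1 X4.495 Y4.495
G1 X5.000 Y4.286
G1 X5.505 Y4.495
G1 X5.714 Y5.000
M2 ; end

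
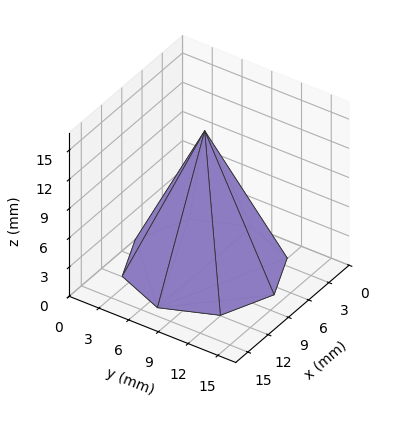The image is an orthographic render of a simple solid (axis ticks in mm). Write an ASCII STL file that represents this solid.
Reading the render: the shape is a regular 8-sided pyramid, base circumscribed radius ≈ 7 mm, apex at z ≈ 14 mm (dimensions read to the nearest mm from the axis ticks). For the STL, each face is triangulated and given an outward normal.

solid part
  facet normal 0.0000 0.0000 -1.0000
    outer loop
      vertex 7.000 14.000 0.000
      vertex 11.950 11.950 0.000
      vertex 14.000 7.000 0.000
    endloop
  endfacet
  facet normal 0.0000 0.0000 -1.0000
    outer loop
      vertex 2.050 11.950 0.000
      vertex 7.000 14.000 0.000
      vertex 14.000 7.000 0.000
    endloop
  endfacet
  facet normal 0.0000 0.0000 -1.0000
    outer loop
      vertex 0.000 7.000 0.000
      vertex 2.050 11.950 0.000
      vertex 14.000 7.000 0.000
    endloop
  endfacet
  facet normal 0.0000 0.0000 -1.0000
    outer loop
      vertex 2.050 2.050 0.000
      vertex 0.000 7.000 0.000
      vertex 14.000 7.000 0.000
    endloop
  endfacet
  facet normal 0.0000 0.0000 -1.0000
    outer loop
      vertex 7.000 0.000 0.000
      vertex 2.050 2.050 0.000
      vertex 14.000 7.000 0.000
    endloop
  endfacet
  facet normal 0.0000 0.0000 -1.0000
    outer loop
      vertex 11.950 2.050 0.000
      vertex 7.000 0.000 0.000
      vertex 14.000 7.000 0.000
    endloop
  endfacet
  facet normal 0.8387 0.3474 0.4194
    outer loop
      vertex 14.000 7.000 0.000
      vertex 11.950 11.950 0.000
      vertex 7.000 7.000 14.000
    endloop
  endfacet
  facet normal 0.3474 0.8387 0.4194
    outer loop
      vertex 11.950 11.950 0.000
      vertex 7.000 14.000 0.000
      vertex 7.000 7.000 14.000
    endloop
  endfacet
  facet normal -0.3474 0.8387 0.4194
    outer loop
      vertex 7.000 14.000 0.000
      vertex 2.050 11.950 0.000
      vertex 7.000 7.000 14.000
    endloop
  endfacet
  facet normal -0.8387 0.3474 0.4194
    outer loop
      vertex 2.050 11.950 0.000
      vertex 0.000 7.000 0.000
      vertex 7.000 7.000 14.000
    endloop
  endfacet
  facet normal -0.8387 -0.3474 0.4194
    outer loop
      vertex 0.000 7.000 0.000
      vertex 2.050 2.050 0.000
      vertex 7.000 7.000 14.000
    endloop
  endfacet
  facet normal -0.3474 -0.8387 0.4194
    outer loop
      vertex 2.050 2.050 0.000
      vertex 7.000 0.000 0.000
      vertex 7.000 7.000 14.000
    endloop
  endfacet
  facet normal 0.3474 -0.8387 0.4194
    outer loop
      vertex 7.000 0.000 0.000
      vertex 11.950 2.050 0.000
      vertex 7.000 7.000 14.000
    endloop
  endfacet
  facet normal 0.8387 -0.3474 0.4194
    outer loop
      vertex 11.950 2.050 0.000
      vertex 14.000 7.000 0.000
      vertex 7.000 7.000 14.000
    endloop
  endfacet
endsolid part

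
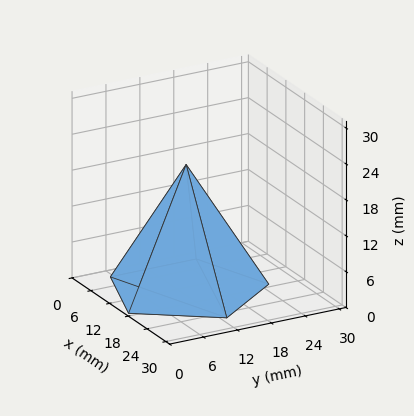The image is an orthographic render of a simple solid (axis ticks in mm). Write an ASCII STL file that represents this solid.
Reading the render: the shape is a regular 5-sided pyramid, base circumscribed radius ≈ 13 mm, apex at z ≈ 21 mm (dimensions read to the nearest mm from the axis ticks). For the STL, each face is triangulated and given an outward normal.

solid part
  facet normal 0.0000 0.0000 -1.0000
    outer loop
      vertex 2.5 20.6 0.0
      vertex 17.0 25.4 0.0
      vertex 26.0 13.0 0.0
    endloop
  endfacet
  facet normal 0.0000 0.0000 -1.0000
    outer loop
      vertex 2.5 5.4 0.0
      vertex 2.5 20.6 0.0
      vertex 26.0 13.0 0.0
    endloop
  endfacet
  facet normal 0.0000 0.0000 -1.0000
    outer loop
      vertex 17.0 0.6 0.0
      vertex 2.5 5.4 0.0
      vertex 26.0 13.0 0.0
    endloop
  endfacet
  facet normal 0.7236 0.5252 0.4479
    outer loop
      vertex 26.0 13.0 0.0
      vertex 17.0 25.4 0.0
      vertex 13.0 13.0 21.0
    endloop
  endfacet
  facet normal -0.2810 0.8489 0.4477
    outer loop
      vertex 17.0 25.4 0.0
      vertex 2.5 20.6 0.0
      vertex 13.0 13.0 21.0
    endloop
  endfacet
  facet normal -0.8944 0.0000 0.4472
    outer loop
      vertex 2.5 20.6 0.0
      vertex 2.5 5.4 0.0
      vertex 13.0 13.0 21.0
    endloop
  endfacet
  facet normal -0.2810 -0.8489 0.4477
    outer loop
      vertex 2.5 5.4 0.0
      vertex 17.0 0.6 0.0
      vertex 13.0 13.0 21.0
    endloop
  endfacet
  facet normal 0.7236 -0.5252 0.4479
    outer loop
      vertex 17.0 0.6 0.0
      vertex 26.0 13.0 0.0
      vertex 13.0 13.0 21.0
    endloop
  endfacet
endsolid part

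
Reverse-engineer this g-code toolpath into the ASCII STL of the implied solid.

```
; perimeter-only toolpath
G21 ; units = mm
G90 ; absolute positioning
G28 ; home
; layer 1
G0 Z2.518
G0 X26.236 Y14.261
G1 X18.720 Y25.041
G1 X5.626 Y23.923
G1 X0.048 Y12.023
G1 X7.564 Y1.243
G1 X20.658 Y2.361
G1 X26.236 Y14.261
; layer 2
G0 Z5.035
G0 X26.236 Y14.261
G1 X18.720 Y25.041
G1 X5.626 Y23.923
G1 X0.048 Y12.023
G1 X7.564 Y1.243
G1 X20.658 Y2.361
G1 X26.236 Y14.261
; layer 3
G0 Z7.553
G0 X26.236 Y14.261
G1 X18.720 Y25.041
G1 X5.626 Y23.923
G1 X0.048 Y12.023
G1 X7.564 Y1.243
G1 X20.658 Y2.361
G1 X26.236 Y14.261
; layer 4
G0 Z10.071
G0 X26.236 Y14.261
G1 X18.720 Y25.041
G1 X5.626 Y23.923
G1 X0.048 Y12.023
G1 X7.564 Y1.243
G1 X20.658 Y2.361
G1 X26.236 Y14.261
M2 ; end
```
solid part
  facet normal 0.0000 0.0000 -1.0000
    outer loop
      vertex 5.626 23.923 0.000
      vertex 18.720 25.041 0.000
      vertex 26.236 14.261 0.000
    endloop
  endfacet
  facet normal 0.0000 0.0000 -1.0000
    outer loop
      vertex 0.048 12.023 0.000
      vertex 5.626 23.923 0.000
      vertex 26.236 14.261 0.000
    endloop
  endfacet
  facet normal 0.0000 0.0000 -1.0000
    outer loop
      vertex 7.564 1.243 0.000
      vertex 0.048 12.023 0.000
      vertex 26.236 14.261 0.000
    endloop
  endfacet
  facet normal 0.0000 0.0000 -1.0000
    outer loop
      vertex 20.658 2.361 0.000
      vertex 7.564 1.243 0.000
      vertex 26.236 14.261 0.000
    endloop
  endfacet
  facet normal 0.0000 0.0000 1.0000
    outer loop
      vertex 26.236 14.261 10.071
      vertex 18.720 25.041 10.071
      vertex 5.626 23.923 10.071
    endloop
  endfacet
  facet normal 0.0000 0.0000 1.0000
    outer loop
      vertex 26.236 14.261 10.071
      vertex 5.626 23.923 10.071
      vertex 0.048 12.023 10.071
    endloop
  endfacet
  facet normal 0.0000 0.0000 1.0000
    outer loop
      vertex 26.236 14.261 10.071
      vertex 0.048 12.023 10.071
      vertex 7.564 1.243 10.071
    endloop
  endfacet
  facet normal 0.0000 0.0000 1.0000
    outer loop
      vertex 26.236 14.261 10.071
      vertex 7.564 1.243 10.071
      vertex 20.658 2.361 10.071
    endloop
  endfacet
  facet normal 0.8203 0.5719 0.0000
    outer loop
      vertex 26.236 14.261 0.000
      vertex 18.720 25.041 0.000
      vertex 18.720 25.041 10.071
    endloop
  endfacet
  facet normal 0.8203 0.5719 0.0000
    outer loop
      vertex 26.236 14.261 0.000
      vertex 18.720 25.041 10.071
      vertex 26.236 14.261 10.071
    endloop
  endfacet
  facet normal -0.0851 0.9964 0.0000
    outer loop
      vertex 18.720 25.041 0.000
      vertex 5.626 23.923 0.000
      vertex 5.626 23.923 10.071
    endloop
  endfacet
  facet normal -0.0851 0.9964 0.0000
    outer loop
      vertex 18.720 25.041 0.000
      vertex 5.626 23.923 10.071
      vertex 18.720 25.041 10.071
    endloop
  endfacet
  facet normal -0.9055 0.4244 0.0000
    outer loop
      vertex 5.626 23.923 0.000
      vertex 0.048 12.023 0.000
      vertex 0.048 12.023 10.071
    endloop
  endfacet
  facet normal -0.9055 0.4244 0.0000
    outer loop
      vertex 5.626 23.923 0.000
      vertex 0.048 12.023 10.071
      vertex 5.626 23.923 10.071
    endloop
  endfacet
  facet normal -0.8203 -0.5719 0.0000
    outer loop
      vertex 0.048 12.023 0.000
      vertex 7.564 1.243 0.000
      vertex 7.564 1.243 10.071
    endloop
  endfacet
  facet normal -0.8203 -0.5719 0.0000
    outer loop
      vertex 0.048 12.023 0.000
      vertex 7.564 1.243 10.071
      vertex 0.048 12.023 10.071
    endloop
  endfacet
  facet normal 0.0851 -0.9964 0.0000
    outer loop
      vertex 7.564 1.243 0.000
      vertex 20.658 2.361 0.000
      vertex 20.658 2.361 10.071
    endloop
  endfacet
  facet normal 0.0851 -0.9964 0.0000
    outer loop
      vertex 7.564 1.243 0.000
      vertex 20.658 2.361 10.071
      vertex 7.564 1.243 10.071
    endloop
  endfacet
  facet normal 0.9055 -0.4244 0.0000
    outer loop
      vertex 20.658 2.361 0.000
      vertex 26.236 14.261 0.000
      vertex 26.236 14.261 10.071
    endloop
  endfacet
  facet normal 0.9055 -0.4244 0.0000
    outer loop
      vertex 20.658 2.361 0.000
      vertex 26.236 14.261 10.071
      vertex 20.658 2.361 10.071
    endloop
  endfacet
endsolid part

The G0 Z moves step by Δz≈2.518 mm. Every layer's G1 loop is the same polygon, so the solid is a straight extrusion of it from z=0 to z≈10.1. Closing with flat bottom and top caps and triangulating gives 20 facets — a regular 6-sided prism (a cylinder approximated with 6 flat sides), circumscribed radius ≈ 13.1 mm, height ≈ 10.1 mm.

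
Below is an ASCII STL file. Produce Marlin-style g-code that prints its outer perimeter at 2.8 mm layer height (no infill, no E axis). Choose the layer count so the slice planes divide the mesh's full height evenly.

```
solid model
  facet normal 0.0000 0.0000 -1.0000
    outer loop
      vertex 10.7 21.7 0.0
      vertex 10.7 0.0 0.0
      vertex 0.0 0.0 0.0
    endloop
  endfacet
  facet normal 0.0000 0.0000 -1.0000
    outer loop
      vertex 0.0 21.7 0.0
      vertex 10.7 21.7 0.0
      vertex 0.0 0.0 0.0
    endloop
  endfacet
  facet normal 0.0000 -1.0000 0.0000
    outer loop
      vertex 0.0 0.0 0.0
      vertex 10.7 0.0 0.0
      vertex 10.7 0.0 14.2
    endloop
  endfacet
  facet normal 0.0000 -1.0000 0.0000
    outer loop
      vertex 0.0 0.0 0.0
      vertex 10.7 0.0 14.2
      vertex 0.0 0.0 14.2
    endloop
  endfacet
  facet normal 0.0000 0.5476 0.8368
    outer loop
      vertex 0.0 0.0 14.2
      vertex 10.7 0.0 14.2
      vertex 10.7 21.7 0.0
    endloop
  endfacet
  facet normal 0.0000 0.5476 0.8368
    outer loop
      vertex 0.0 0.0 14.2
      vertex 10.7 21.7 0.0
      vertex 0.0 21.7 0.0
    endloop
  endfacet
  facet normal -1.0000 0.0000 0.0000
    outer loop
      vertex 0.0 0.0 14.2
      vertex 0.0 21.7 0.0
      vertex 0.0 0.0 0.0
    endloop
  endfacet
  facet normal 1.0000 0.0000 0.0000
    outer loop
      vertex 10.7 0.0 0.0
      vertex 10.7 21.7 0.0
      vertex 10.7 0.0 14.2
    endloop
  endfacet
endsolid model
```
; perimeter-only toolpath
G21 ; units = mm
G90 ; absolute positioning
G28 ; home
; layer 1
G0 Z2.8
G0 X0.0 Y0.0
G1 X10.7 Y0.0
G1 X10.7 Y17.4
G1 X0.0 Y17.4
G1 X0.0 Y0.0
; layer 2
G0 Z5.7
G0 X0.0 Y0.0
G1 X10.7 Y0.0
G1 X10.7 Y13.0
G1 X0.0 Y13.0
G1 X0.0 Y0.0
; layer 3
G0 Z8.5
G0 X0.0 Y0.0
G1 X10.7 Y0.0
G1 X10.7 Y8.7
G1 X0.0 Y8.7
G1 X0.0 Y0.0
; layer 4
G0 Z11.4
G0 X0.0 Y0.0
G1 X10.7 Y0.0
G1 X10.7 Y4.3
G1 X0.0 Y4.3
G1 X0.0 Y0.0
M2 ; end

The solid is a wedge (ramp): 10.7 × 21.7 mm base, rising to 14.2 mm along the y=0 edge and sloping linearly to z=0 at y=21.7. Slicing at Δz = 2.8 mm — 5 equal slices spanning the solid's height, so layer i sits at z = i·h/5 — gives 4 non-empty perimeters. Each is a 4-segment closed polygon; G0 lifts to the layer z and rapids to the start vertex, then G1 traces the edges. The cross-section shrinks linearly with z (the slice at the apex is degenerate and omitted).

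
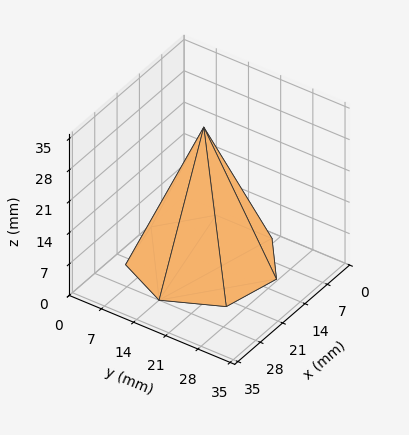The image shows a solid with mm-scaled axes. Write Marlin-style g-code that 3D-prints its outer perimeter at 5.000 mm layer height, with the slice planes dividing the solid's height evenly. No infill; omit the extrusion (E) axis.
Reading the render: the shape is a regular 7-sided pyramid, base circumscribed radius ≈ 14 mm, apex at z ≈ 30 mm (dimensions read to the nearest mm from the axis ticks). For the g-code, the solid's height is divided into equal slices at the stated Δz and each level perimeter traced with G1 moves after a G0 lift.

; perimeter-only toolpath
G21 ; units = mm
G90 ; absolute positioning
G28 ; home
; layer 1
G0 Z5.000
G0 X25.667 Y14.000
G1 X21.274 Y23.122
G1 X11.404 Y25.374
G1 X3.488 Y19.062
G1 X3.488 Y8.938
G1 X11.404 Y2.626
G1 X21.274 Y4.878
G1 X25.667 Y14.000
; layer 2
G0 Z10.000
G0 X23.333 Y14.000
G1 X19.819 Y21.297
G1 X11.923 Y23.099
G1 X5.591 Y18.049
G1 X5.591 Y9.951
G1 X11.923 Y4.901
G1 X19.819 Y6.703
G1 X23.333 Y14.000
; layer 3
G0 Z15.000
G0 X21.000 Y14.000
G1 X18.364 Y19.473
G1 X12.442 Y20.825
G1 X7.693 Y17.037
G1 X7.693 Y10.963
G1 X12.442 Y7.175
G1 X18.364 Y8.527
G1 X21.000 Y14.000
; layer 4
G0 Z20.000
G0 X18.667 Y14.000
G1 X16.910 Y17.649
G1 X12.962 Y18.550
G1 X9.795 Y16.025
G1 X9.795 Y11.975
G1 X12.962 Y9.450
G1 X16.910 Y10.351
G1 X18.667 Y14.000
; layer 5
G0 Z25.000
G0 X16.333 Y14.000
G1 X15.455 Y15.824
G1 X13.481 Y16.275
G1 X11.898 Y15.012
G1 X11.898 Y12.988
G1 X13.481 Y11.725
G1 X15.455 Y12.176
G1 X16.333 Y14.000
M2 ; end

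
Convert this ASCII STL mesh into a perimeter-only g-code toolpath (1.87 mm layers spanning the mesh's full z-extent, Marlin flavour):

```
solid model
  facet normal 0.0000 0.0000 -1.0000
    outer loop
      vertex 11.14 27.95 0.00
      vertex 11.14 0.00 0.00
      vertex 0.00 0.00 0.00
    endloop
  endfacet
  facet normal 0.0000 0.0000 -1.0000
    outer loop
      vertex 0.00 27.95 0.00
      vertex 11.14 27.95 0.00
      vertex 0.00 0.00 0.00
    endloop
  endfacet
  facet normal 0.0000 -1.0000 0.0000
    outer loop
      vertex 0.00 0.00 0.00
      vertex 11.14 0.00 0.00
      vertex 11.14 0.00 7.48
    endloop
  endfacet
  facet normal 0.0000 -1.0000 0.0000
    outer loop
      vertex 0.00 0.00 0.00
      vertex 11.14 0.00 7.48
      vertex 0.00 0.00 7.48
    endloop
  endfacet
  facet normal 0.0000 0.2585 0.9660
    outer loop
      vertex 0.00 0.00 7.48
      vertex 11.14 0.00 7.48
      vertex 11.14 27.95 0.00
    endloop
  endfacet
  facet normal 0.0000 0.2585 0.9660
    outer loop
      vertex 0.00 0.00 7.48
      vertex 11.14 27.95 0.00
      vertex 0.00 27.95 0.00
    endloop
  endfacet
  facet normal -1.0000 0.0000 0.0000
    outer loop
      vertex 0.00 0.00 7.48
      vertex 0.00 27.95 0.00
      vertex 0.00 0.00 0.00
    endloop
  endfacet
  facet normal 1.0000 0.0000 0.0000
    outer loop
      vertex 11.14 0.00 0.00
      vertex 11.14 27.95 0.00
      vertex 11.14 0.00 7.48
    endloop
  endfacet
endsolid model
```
; perimeter-only toolpath
G21 ; units = mm
G90 ; absolute positioning
G28 ; home
; layer 1
G0 Z1.87
G0 X0.00 Y0.00
G1 X11.14 Y0.00
G1 X11.14 Y20.96
G1 X0.00 Y20.96
G1 X0.00 Y0.00
; layer 2
G0 Z3.74
G0 X0.00 Y0.00
G1 X11.14 Y0.00
G1 X11.14 Y13.97
G1 X0.00 Y13.97
G1 X0.00 Y0.00
; layer 3
G0 Z5.61
G0 X0.00 Y0.00
G1 X11.14 Y0.00
G1 X11.14 Y6.99
G1 X0.00 Y6.99
G1 X0.00 Y0.00
M2 ; end

The solid is a wedge (ramp): 11.1 × 27.9 mm base, rising to 7.48 mm along the y=0 edge and sloping linearly to z=0 at y=27.9. Slicing at Δz = 1.87 mm — 4 equal slices spanning the solid's height, so layer i sits at z = i·h/4 — gives 3 non-empty perimeters. Each is a 4-segment closed polygon; G0 lifts to the layer z and rapids to the start vertex, then G1 traces the edges. The cross-section shrinks linearly with z (the slice at the apex is degenerate and omitted).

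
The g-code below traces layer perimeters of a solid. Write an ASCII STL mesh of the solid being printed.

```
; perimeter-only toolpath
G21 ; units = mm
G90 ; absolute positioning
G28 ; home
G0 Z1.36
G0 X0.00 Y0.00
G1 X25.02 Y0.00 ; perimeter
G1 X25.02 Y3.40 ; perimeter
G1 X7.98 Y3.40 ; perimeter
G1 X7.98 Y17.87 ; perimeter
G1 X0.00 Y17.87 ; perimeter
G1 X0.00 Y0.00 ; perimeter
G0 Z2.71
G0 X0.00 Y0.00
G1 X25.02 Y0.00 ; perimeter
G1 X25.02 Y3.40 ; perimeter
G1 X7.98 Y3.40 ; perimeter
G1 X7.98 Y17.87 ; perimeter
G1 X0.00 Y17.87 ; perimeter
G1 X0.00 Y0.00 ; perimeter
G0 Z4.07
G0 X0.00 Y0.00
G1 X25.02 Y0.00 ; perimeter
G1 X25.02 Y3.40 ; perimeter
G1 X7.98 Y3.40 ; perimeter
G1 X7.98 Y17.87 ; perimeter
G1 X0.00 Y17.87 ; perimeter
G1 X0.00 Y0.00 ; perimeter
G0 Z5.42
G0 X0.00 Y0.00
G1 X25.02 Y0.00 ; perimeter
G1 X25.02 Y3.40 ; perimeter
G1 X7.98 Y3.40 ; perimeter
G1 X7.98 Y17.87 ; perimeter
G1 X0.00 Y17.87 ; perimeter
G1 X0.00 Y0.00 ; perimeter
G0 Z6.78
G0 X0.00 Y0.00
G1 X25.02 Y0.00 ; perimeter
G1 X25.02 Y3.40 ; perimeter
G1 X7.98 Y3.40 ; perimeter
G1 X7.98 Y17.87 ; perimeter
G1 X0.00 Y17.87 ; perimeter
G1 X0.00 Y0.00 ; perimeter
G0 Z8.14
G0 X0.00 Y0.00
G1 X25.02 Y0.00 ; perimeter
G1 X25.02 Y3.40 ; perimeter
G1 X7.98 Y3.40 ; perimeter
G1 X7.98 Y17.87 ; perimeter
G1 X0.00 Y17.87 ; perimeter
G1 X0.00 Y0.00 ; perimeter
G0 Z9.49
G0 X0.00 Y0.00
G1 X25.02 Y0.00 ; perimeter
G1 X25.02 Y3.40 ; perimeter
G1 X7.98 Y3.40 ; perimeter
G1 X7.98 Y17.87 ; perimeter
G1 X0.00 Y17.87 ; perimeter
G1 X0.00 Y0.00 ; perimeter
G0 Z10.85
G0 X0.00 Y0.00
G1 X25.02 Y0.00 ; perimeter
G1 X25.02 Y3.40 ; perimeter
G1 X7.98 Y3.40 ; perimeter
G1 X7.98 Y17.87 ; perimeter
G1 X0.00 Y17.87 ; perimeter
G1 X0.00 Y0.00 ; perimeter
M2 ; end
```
solid part
  facet normal 0.0000 0.0000 -1.0000
    outer loop
      vertex 25.02 3.40 0.00
      vertex 25.02 0.00 0.00
      vertex 0.00 0.00 0.00
    endloop
  endfacet
  facet normal 0.0000 0.0000 -1.0000
    outer loop
      vertex 7.98 3.40 0.00
      vertex 25.02 3.40 0.00
      vertex 0.00 0.00 0.00
    endloop
  endfacet
  facet normal 0.0000 0.0000 -1.0000
    outer loop
      vertex 7.98 17.87 0.00
      vertex 7.98 3.40 0.00
      vertex 0.00 0.00 0.00
    endloop
  endfacet
  facet normal 0.0000 0.0000 -1.0000
    outer loop
      vertex 0.00 17.87 0.00
      vertex 7.98 17.87 0.00
      vertex 0.00 0.00 0.00
    endloop
  endfacet
  facet normal 0.0000 0.0000 1.0000
    outer loop
      vertex 0.00 0.00 10.85
      vertex 25.02 0.00 10.85
      vertex 25.02 3.40 10.85
    endloop
  endfacet
  facet normal 0.0000 0.0000 1.0000
    outer loop
      vertex 0.00 0.00 10.85
      vertex 25.02 3.40 10.85
      vertex 7.98 3.40 10.85
    endloop
  endfacet
  facet normal 0.0000 0.0000 1.0000
    outer loop
      vertex 0.00 0.00 10.85
      vertex 7.98 3.40 10.85
      vertex 7.98 17.87 10.85
    endloop
  endfacet
  facet normal 0.0000 0.0000 1.0000
    outer loop
      vertex 0.00 0.00 10.85
      vertex 7.98 17.87 10.85
      vertex 0.00 17.87 10.85
    endloop
  endfacet
  facet normal 0.0000 -1.0000 0.0000
    outer loop
      vertex 0.00 0.00 0.00
      vertex 25.02 0.00 0.00
      vertex 25.02 0.00 10.85
    endloop
  endfacet
  facet normal 0.0000 -1.0000 0.0000
    outer loop
      vertex 0.00 0.00 0.00
      vertex 25.02 0.00 10.85
      vertex 0.00 0.00 10.85
    endloop
  endfacet
  facet normal 1.0000 0.0000 0.0000
    outer loop
      vertex 25.02 0.00 0.00
      vertex 25.02 3.40 0.00
      vertex 25.02 3.40 10.85
    endloop
  endfacet
  facet normal 1.0000 0.0000 0.0000
    outer loop
      vertex 25.02 0.00 0.00
      vertex 25.02 3.40 10.85
      vertex 25.02 0.00 10.85
    endloop
  endfacet
  facet normal 0.0000 1.0000 0.0000
    outer loop
      vertex 25.02 3.40 0.00
      vertex 7.98 3.40 0.00
      vertex 7.98 3.40 10.85
    endloop
  endfacet
  facet normal 0.0000 1.0000 0.0000
    outer loop
      vertex 25.02 3.40 0.00
      vertex 7.98 3.40 10.85
      vertex 25.02 3.40 10.85
    endloop
  endfacet
  facet normal 1.0000 0.0000 0.0000
    outer loop
      vertex 7.98 3.40 0.00
      vertex 7.98 17.87 0.00
      vertex 7.98 17.87 10.85
    endloop
  endfacet
  facet normal 1.0000 0.0000 0.0000
    outer loop
      vertex 7.98 3.40 0.00
      vertex 7.98 17.87 10.85
      vertex 7.98 3.40 10.85
    endloop
  endfacet
  facet normal 0.0000 1.0000 0.0000
    outer loop
      vertex 7.98 17.87 0.00
      vertex 0.00 17.87 0.00
      vertex 0.00 17.87 10.85
    endloop
  endfacet
  facet normal 0.0000 1.0000 0.0000
    outer loop
      vertex 7.98 17.87 0.00
      vertex 0.00 17.87 10.85
      vertex 7.98 17.87 10.85
    endloop
  endfacet
  facet normal -1.0000 0.0000 0.0000
    outer loop
      vertex 0.00 17.87 0.00
      vertex 0.00 0.00 0.00
      vertex 0.00 0.00 10.85
    endloop
  endfacet
  facet normal -1.0000 0.0000 0.0000
    outer loop
      vertex 0.00 17.87 0.00
      vertex 0.00 0.00 10.85
      vertex 0.00 17.87 10.85
    endloop
  endfacet
endsolid part

The G0 Z moves step by Δz≈1.36 mm. Every layer's G1 loop is the same polygon, so the solid is a straight extrusion of it from z=0 to z≈10.8. Closing with flat bottom and top caps and triangulating gives 20 facets — an L-shaped prism: outer 25 × 17.9 mm, arm thicknesses ≈ 3.4 mm (horizontal) and 7.98 mm (vertical), extruded 10.8 mm in z.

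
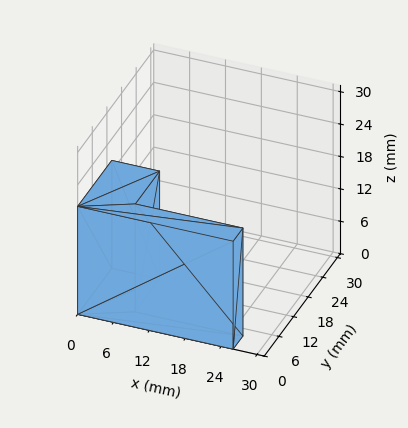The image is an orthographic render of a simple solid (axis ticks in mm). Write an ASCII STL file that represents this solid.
Reading the render: the shape is an L-shaped prism: outer 26 × 14 mm, arm thicknesses ≈ 4 mm (horizontal) and 8 mm (vertical), extruded 20 mm in z (dimensions read to the nearest mm from the axis ticks). For the STL, each face is triangulated and given an outward normal.

solid part
  facet normal 0.0000 0.0000 -1.0000
    outer loop
      vertex 26.00 4.00 0.00
      vertex 26.00 0.00 0.00
      vertex 0.00 0.00 0.00
    endloop
  endfacet
  facet normal 0.0000 0.0000 -1.0000
    outer loop
      vertex 8.00 4.00 0.00
      vertex 26.00 4.00 0.00
      vertex 0.00 0.00 0.00
    endloop
  endfacet
  facet normal 0.0000 0.0000 -1.0000
    outer loop
      vertex 8.00 14.00 0.00
      vertex 8.00 4.00 0.00
      vertex 0.00 0.00 0.00
    endloop
  endfacet
  facet normal 0.0000 0.0000 -1.0000
    outer loop
      vertex 0.00 14.00 0.00
      vertex 8.00 14.00 0.00
      vertex 0.00 0.00 0.00
    endloop
  endfacet
  facet normal 0.0000 0.0000 1.0000
    outer loop
      vertex 0.00 0.00 20.00
      vertex 26.00 0.00 20.00
      vertex 26.00 4.00 20.00
    endloop
  endfacet
  facet normal 0.0000 0.0000 1.0000
    outer loop
      vertex 0.00 0.00 20.00
      vertex 26.00 4.00 20.00
      vertex 8.00 4.00 20.00
    endloop
  endfacet
  facet normal 0.0000 0.0000 1.0000
    outer loop
      vertex 0.00 0.00 20.00
      vertex 8.00 4.00 20.00
      vertex 8.00 14.00 20.00
    endloop
  endfacet
  facet normal 0.0000 0.0000 1.0000
    outer loop
      vertex 0.00 0.00 20.00
      vertex 8.00 14.00 20.00
      vertex 0.00 14.00 20.00
    endloop
  endfacet
  facet normal 0.0000 -1.0000 0.0000
    outer loop
      vertex 0.00 0.00 0.00
      vertex 26.00 0.00 0.00
      vertex 26.00 0.00 20.00
    endloop
  endfacet
  facet normal 0.0000 -1.0000 0.0000
    outer loop
      vertex 0.00 0.00 0.00
      vertex 26.00 0.00 20.00
      vertex 0.00 0.00 20.00
    endloop
  endfacet
  facet normal 1.0000 0.0000 0.0000
    outer loop
      vertex 26.00 0.00 0.00
      vertex 26.00 4.00 0.00
      vertex 26.00 4.00 20.00
    endloop
  endfacet
  facet normal 1.0000 0.0000 0.0000
    outer loop
      vertex 26.00 0.00 0.00
      vertex 26.00 4.00 20.00
      vertex 26.00 0.00 20.00
    endloop
  endfacet
  facet normal 0.0000 1.0000 0.0000
    outer loop
      vertex 26.00 4.00 0.00
      vertex 8.00 4.00 0.00
      vertex 8.00 4.00 20.00
    endloop
  endfacet
  facet normal 0.0000 1.0000 0.0000
    outer loop
      vertex 26.00 4.00 0.00
      vertex 8.00 4.00 20.00
      vertex 26.00 4.00 20.00
    endloop
  endfacet
  facet normal 1.0000 0.0000 0.0000
    outer loop
      vertex 8.00 4.00 0.00
      vertex 8.00 14.00 0.00
      vertex 8.00 14.00 20.00
    endloop
  endfacet
  facet normal 1.0000 0.0000 0.0000
    outer loop
      vertex 8.00 4.00 0.00
      vertex 8.00 14.00 20.00
      vertex 8.00 4.00 20.00
    endloop
  endfacet
  facet normal 0.0000 1.0000 0.0000
    outer loop
      vertex 8.00 14.00 0.00
      vertex 0.00 14.00 0.00
      vertex 0.00 14.00 20.00
    endloop
  endfacet
  facet normal 0.0000 1.0000 0.0000
    outer loop
      vertex 8.00 14.00 0.00
      vertex 0.00 14.00 20.00
      vertex 8.00 14.00 20.00
    endloop
  endfacet
  facet normal -1.0000 0.0000 0.0000
    outer loop
      vertex 0.00 14.00 0.00
      vertex 0.00 0.00 0.00
      vertex 0.00 0.00 20.00
    endloop
  endfacet
  facet normal -1.0000 0.0000 0.0000
    outer loop
      vertex 0.00 14.00 0.00
      vertex 0.00 0.00 20.00
      vertex 0.00 14.00 20.00
    endloop
  endfacet
endsolid part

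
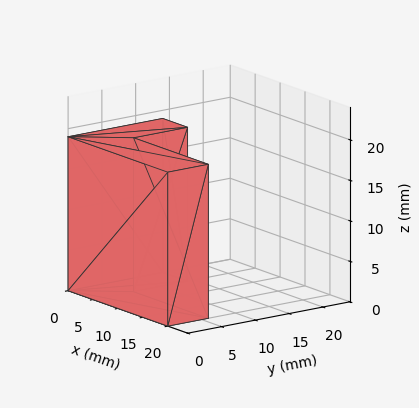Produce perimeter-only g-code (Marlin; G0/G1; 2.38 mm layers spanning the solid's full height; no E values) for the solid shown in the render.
Reading the render: the shape is an L-shaped prism: outer 20 × 14 mm, arm thicknesses ≈ 6 mm (horizontal) and 5 mm (vertical), extruded 19 mm in z (dimensions read to the nearest mm from the axis ticks). For the g-code, the solid's height is divided into equal slices at the stated Δz and each level perimeter traced with G1 moves after a G0 lift.

; perimeter-only toolpath
G21 ; units = mm
G90 ; absolute positioning
G28 ; home
; layer 1
G0 Z2.38
G0 X0.00 Y0.00
G1 X20.00 Y0.00
G1 X20.00 Y6.00
G1 X5.00 Y6.00
G1 X5.00 Y14.00
G1 X0.00 Y14.00
G1 X0.00 Y0.00
; layer 2
G0 Z4.75
G0 X0.00 Y0.00
G1 X20.00 Y0.00
G1 X20.00 Y6.00
G1 X5.00 Y6.00
G1 X5.00 Y14.00
G1 X0.00 Y14.00
G1 X0.00 Y0.00
; layer 3
G0 Z7.12
G0 X0.00 Y0.00
G1 X20.00 Y0.00
G1 X20.00 Y6.00
G1 X5.00 Y6.00
G1 X5.00 Y14.00
G1 X0.00 Y14.00
G1 X0.00 Y0.00
; layer 4
G0 Z9.50
G0 X0.00 Y0.00
G1 X20.00 Y0.00
G1 X20.00 Y6.00
G1 X5.00 Y6.00
G1 X5.00 Y14.00
G1 X0.00 Y14.00
G1 X0.00 Y0.00
; layer 5
G0 Z11.88
G0 X0.00 Y0.00
G1 X20.00 Y0.00
G1 X20.00 Y6.00
G1 X5.00 Y6.00
G1 X5.00 Y14.00
G1 X0.00 Y14.00
G1 X0.00 Y0.00
; layer 6
G0 Z14.25
G0 X0.00 Y0.00
G1 X20.00 Y0.00
G1 X20.00 Y6.00
G1 X5.00 Y6.00
G1 X5.00 Y14.00
G1 X0.00 Y14.00
G1 X0.00 Y0.00
; layer 7
G0 Z16.62
G0 X0.00 Y0.00
G1 X20.00 Y0.00
G1 X20.00 Y6.00
G1 X5.00 Y6.00
G1 X5.00 Y14.00
G1 X0.00 Y14.00
G1 X0.00 Y0.00
; layer 8
G0 Z19.00
G0 X0.00 Y0.00
G1 X20.00 Y0.00
G1 X20.00 Y6.00
G1 X5.00 Y6.00
G1 X5.00 Y14.00
G1 X0.00 Y14.00
G1 X0.00 Y0.00
M2 ; end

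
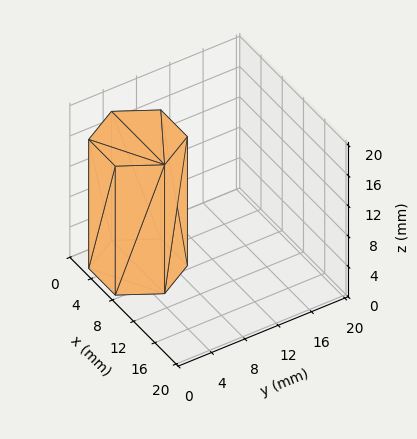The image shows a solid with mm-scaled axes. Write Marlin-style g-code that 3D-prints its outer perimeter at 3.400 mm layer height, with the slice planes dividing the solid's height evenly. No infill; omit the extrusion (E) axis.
Reading the render: the shape is a regular 6-sided prism (a cylinder approximated with 6 flat sides), circumscribed radius ≈ 5 mm, height ≈ 17 mm (dimensions read to the nearest mm from the axis ticks). For the g-code, the solid's height is divided into equal slices at the stated Δz and each level perimeter traced with G1 moves after a G0 lift.

; perimeter-only toolpath
G21 ; units = mm
G90 ; absolute positioning
G28 ; home
; layer 1
G0 Z3.400
G0 X10.000 Y5.000
G1 X7.500 Y9.330
G1 X2.500 Y9.330
G1 X0.000 Y5.000
G1 X2.500 Y0.670
G1 X7.500 Y0.670
G1 X10.000 Y5.000
; layer 2
G0 Z6.800
G0 X10.000 Y5.000
G1 X7.500 Y9.330
G1 X2.500 Y9.330
G1 X0.000 Y5.000
G1 X2.500 Y0.670
G1 X7.500 Y0.670
G1 X10.000 Y5.000
; layer 3
G0 Z10.200
G0 X10.000 Y5.000
G1 X7.500 Y9.330
G1 X2.500 Y9.330
G1 X0.000 Y5.000
G1 X2.500 Y0.670
G1 X7.500 Y0.670
G1 X10.000 Y5.000
; layer 4
G0 Z13.600
G0 X10.000 Y5.000
G1 X7.500 Y9.330
G1 X2.500 Y9.330
G1 X0.000 Y5.000
G1 X2.500 Y0.670
G1 X7.500 Y0.670
G1 X10.000 Y5.000
; layer 5
G0 Z17.000
G0 X10.000 Y5.000
G1 X7.500 Y9.330
G1 X2.500 Y9.330
G1 X0.000 Y5.000
G1 X2.500 Y0.670
G1 X7.500 Y0.670
G1 X10.000 Y5.000
M2 ; end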